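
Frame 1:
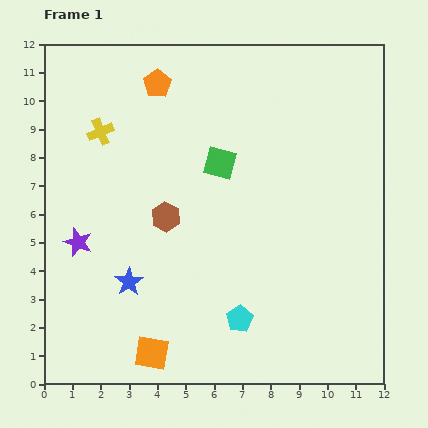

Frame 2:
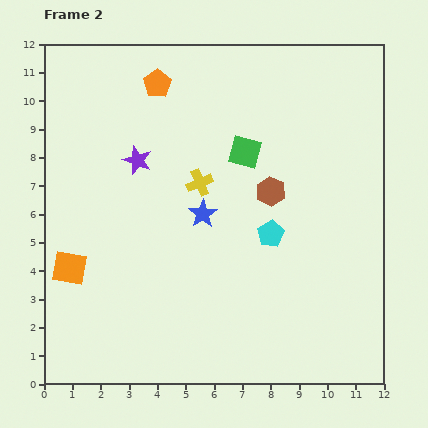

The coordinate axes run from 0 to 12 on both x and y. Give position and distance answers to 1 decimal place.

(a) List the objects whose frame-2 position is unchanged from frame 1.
the orange pentagon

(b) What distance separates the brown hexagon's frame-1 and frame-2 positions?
3.8

The brown hexagon moved from (4.3, 5.9) to (8.0, 6.8), a distance of √(3.7² + 0.9²) ≈ 3.8.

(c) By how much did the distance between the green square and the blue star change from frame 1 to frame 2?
-2.6

Distance in frame 1: 5.3. Distance in frame 2: 2.7.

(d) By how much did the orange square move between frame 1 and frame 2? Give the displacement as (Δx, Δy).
(-2.9, 3.0)

The orange square was at (3.8, 1.1) in frame 1 and (0.9, 4.1) in frame 2.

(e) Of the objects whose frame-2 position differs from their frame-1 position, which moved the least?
the green square

(moved 1.0)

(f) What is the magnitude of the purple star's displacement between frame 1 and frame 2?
3.6

The purple star moved from (1.2, 5.0) to (3.3, 7.9), a distance of √(2.1² + 2.9²) ≈ 3.6.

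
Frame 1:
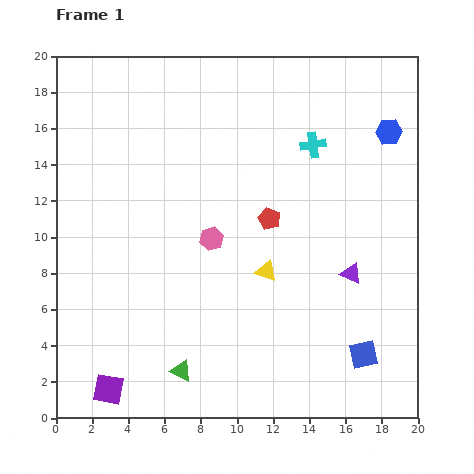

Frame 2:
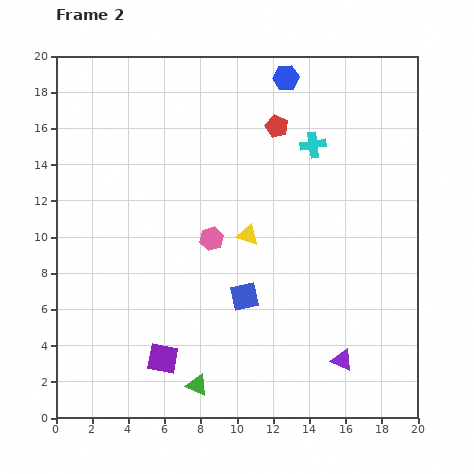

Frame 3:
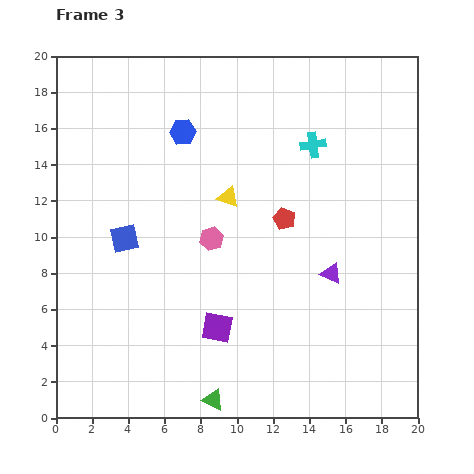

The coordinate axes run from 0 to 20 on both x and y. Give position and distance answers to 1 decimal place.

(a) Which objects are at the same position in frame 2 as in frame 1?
the pink hexagon, the cyan cross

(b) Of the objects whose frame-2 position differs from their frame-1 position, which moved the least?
the green triangle

(moved 1.2)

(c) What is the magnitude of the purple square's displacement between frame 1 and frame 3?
6.9

The purple square moved from (2.9, 1.6) to (8.9, 5.0), a distance of √(6.0² + 3.4²) ≈ 6.9.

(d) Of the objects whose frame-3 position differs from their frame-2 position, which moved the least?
the green triangle

(moved 1.2)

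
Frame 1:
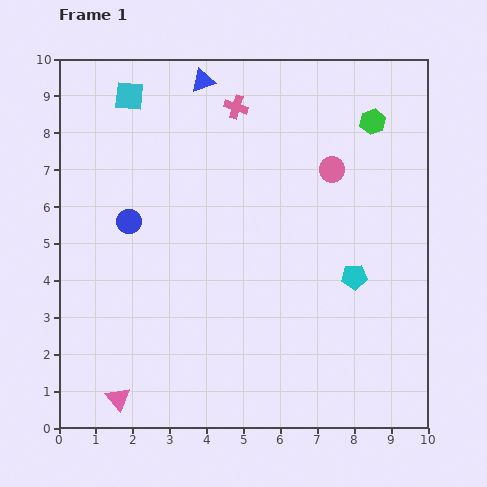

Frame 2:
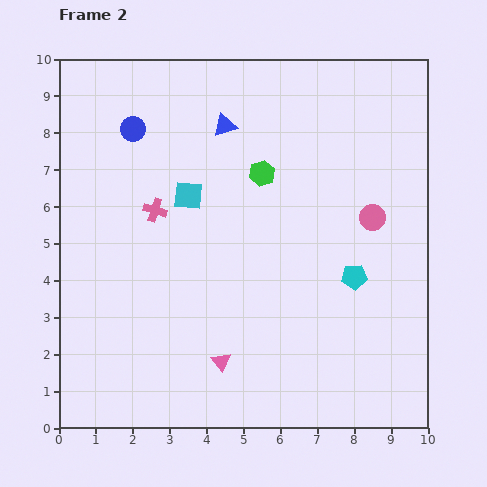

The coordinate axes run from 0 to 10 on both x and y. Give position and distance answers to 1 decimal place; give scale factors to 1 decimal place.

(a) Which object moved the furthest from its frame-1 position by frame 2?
the pink cross

(moved 3.6; next 3.3)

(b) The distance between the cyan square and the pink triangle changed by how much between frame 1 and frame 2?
-3.6

Distance in frame 1: 8.2. Distance in frame 2: 4.6.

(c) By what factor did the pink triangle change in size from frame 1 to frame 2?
0.8×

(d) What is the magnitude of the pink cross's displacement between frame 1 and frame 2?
3.6

The pink cross moved from (4.8, 8.7) to (2.6, 5.9), a distance of √(2.2² + 2.8²) ≈ 3.6.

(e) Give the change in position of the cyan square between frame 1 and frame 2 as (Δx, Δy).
(1.6, -2.7)

The cyan square was at (1.9, 9.0) in frame 1 and (3.5, 6.3) in frame 2.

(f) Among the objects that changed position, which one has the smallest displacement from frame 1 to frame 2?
the blue triangle

(moved 1.3)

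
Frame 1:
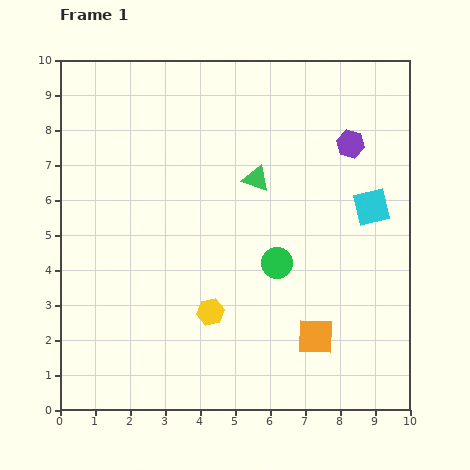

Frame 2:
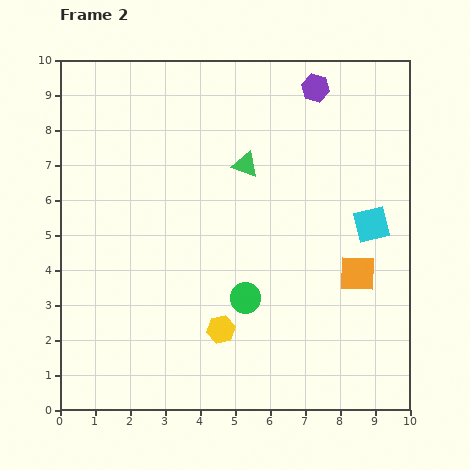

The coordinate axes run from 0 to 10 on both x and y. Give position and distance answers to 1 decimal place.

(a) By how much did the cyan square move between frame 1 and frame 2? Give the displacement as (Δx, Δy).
(0.0, -0.5)

The cyan square was at (8.9, 5.8) in frame 1 and (8.9, 5.3) in frame 2.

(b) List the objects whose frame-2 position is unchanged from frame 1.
none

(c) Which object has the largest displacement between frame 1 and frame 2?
the orange square

(moved 2.2; next 1.9)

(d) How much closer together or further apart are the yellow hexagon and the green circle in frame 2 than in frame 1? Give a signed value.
-1.3

Distance in frame 1: 2.4. Distance in frame 2: 1.1.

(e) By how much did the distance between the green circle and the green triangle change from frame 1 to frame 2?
+1.3

Distance in frame 1: 2.5. Distance in frame 2: 3.8.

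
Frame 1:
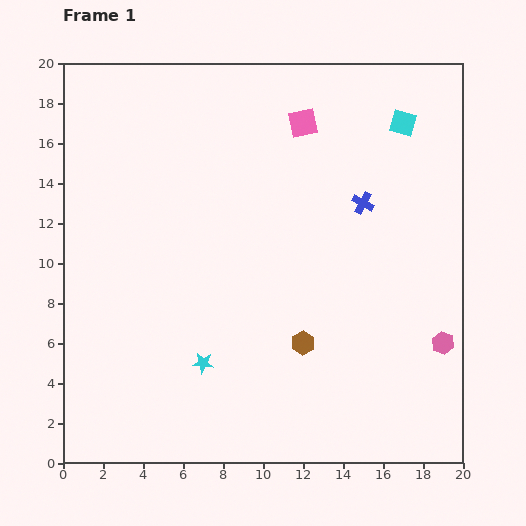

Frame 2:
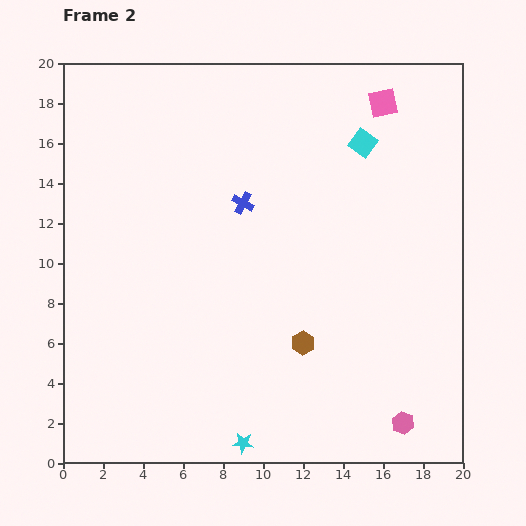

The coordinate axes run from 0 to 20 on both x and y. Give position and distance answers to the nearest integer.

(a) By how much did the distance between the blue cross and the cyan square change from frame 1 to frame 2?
+3

Distance in frame 1: 4. Distance in frame 2: 7.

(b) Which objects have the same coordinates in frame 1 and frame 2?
the brown hexagon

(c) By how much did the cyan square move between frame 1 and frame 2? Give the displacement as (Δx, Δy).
(-2, -1)

The cyan square was at (17, 17) in frame 1 and (15, 16) in frame 2.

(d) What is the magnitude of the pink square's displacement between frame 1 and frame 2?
4

The pink square moved from (12, 17) to (16, 18), a distance of √(4² + 1²) ≈ 4.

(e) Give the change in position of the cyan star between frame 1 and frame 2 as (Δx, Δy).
(2, -4)

The cyan star was at (7, 5) in frame 1 and (9, 1) in frame 2.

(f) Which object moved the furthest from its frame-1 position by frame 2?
the blue cross

(moved 6; next 4)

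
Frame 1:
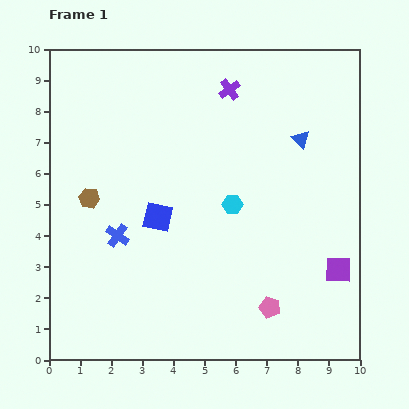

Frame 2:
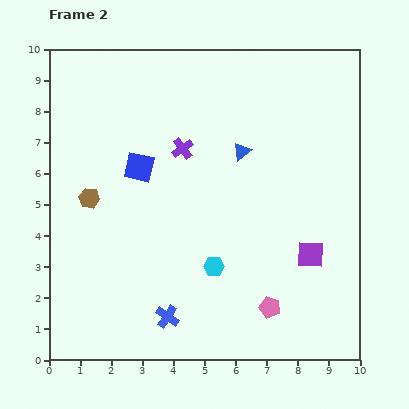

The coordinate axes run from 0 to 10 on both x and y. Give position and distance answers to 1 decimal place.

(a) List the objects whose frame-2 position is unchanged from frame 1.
the pink pentagon, the brown hexagon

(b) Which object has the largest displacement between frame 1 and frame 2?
the blue cross

(moved 3.1; next 2.4)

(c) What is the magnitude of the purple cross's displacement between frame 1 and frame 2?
2.4

The purple cross moved from (5.8, 8.7) to (4.3, 6.8), a distance of √(1.5² + 1.9²) ≈ 2.4.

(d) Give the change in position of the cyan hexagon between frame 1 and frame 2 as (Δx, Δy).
(-0.6, -2.0)

The cyan hexagon was at (5.9, 5.0) in frame 1 and (5.3, 3.0) in frame 2.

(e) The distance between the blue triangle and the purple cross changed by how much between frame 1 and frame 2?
-0.9

Distance in frame 1: 2.8. Distance in frame 2: 1.9.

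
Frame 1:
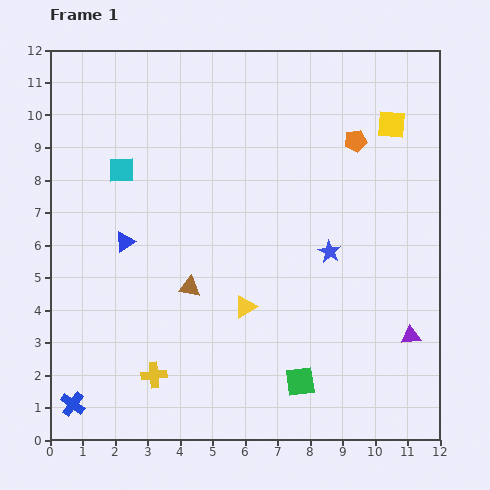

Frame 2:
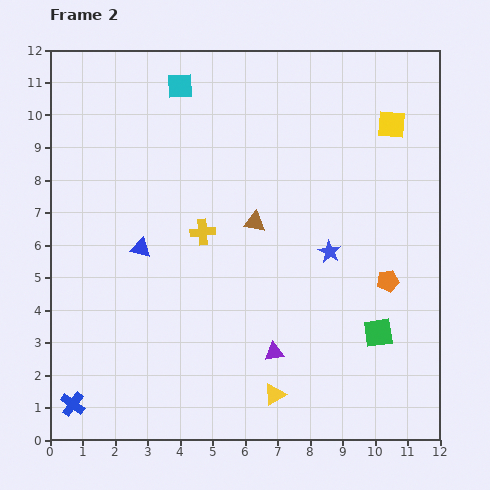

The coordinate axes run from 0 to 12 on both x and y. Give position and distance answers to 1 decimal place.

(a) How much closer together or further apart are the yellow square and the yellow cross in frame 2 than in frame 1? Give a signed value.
-3.9

Distance in frame 1: 10.6. Distance in frame 2: 6.7.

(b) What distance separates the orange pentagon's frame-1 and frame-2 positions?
4.4

The orange pentagon moved from (9.4, 9.2) to (10.4, 4.9), a distance of √(1.0² + 4.3²) ≈ 4.4.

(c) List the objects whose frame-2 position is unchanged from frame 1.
the blue star, the yellow square, the blue cross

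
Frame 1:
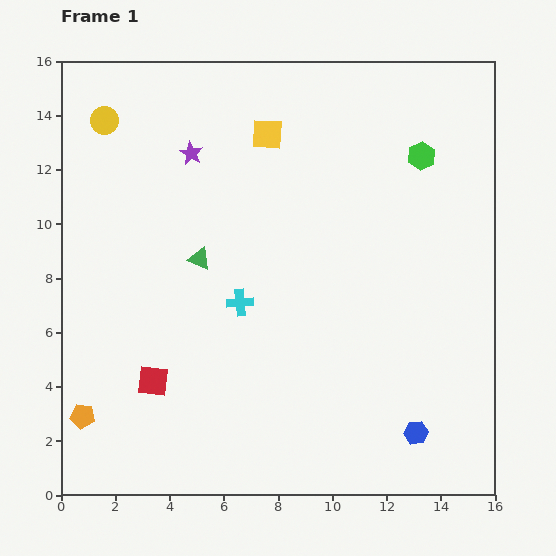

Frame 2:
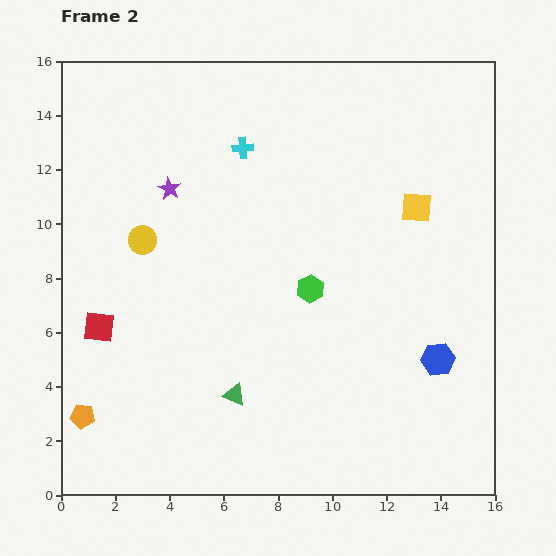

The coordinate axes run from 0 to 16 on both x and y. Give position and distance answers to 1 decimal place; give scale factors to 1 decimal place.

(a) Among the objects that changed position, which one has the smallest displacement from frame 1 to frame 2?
the purple star

(moved 1.5)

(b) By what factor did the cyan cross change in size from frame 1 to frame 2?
0.8×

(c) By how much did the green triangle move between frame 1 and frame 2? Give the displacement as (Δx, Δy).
(1.3, -5.0)

The green triangle was at (5.1, 8.7) in frame 1 and (6.4, 3.7) in frame 2.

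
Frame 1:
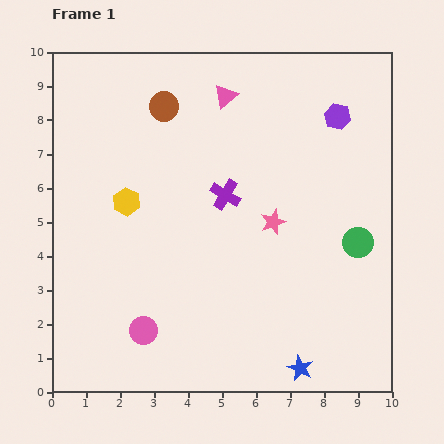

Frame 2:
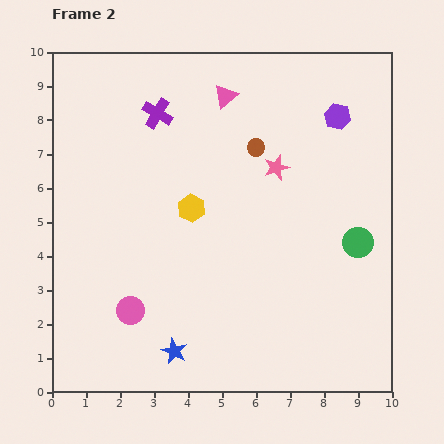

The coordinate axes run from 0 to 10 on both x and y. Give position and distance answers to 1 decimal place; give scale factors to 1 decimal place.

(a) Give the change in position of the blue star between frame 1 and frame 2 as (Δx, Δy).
(-3.7, 0.5)

The blue star was at (7.3, 0.7) in frame 1 and (3.6, 1.2) in frame 2.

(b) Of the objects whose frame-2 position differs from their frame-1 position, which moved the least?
the pink circle

(moved 0.7)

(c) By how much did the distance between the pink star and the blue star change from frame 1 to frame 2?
+1.8

Distance in frame 1: 4.4. Distance in frame 2: 6.2.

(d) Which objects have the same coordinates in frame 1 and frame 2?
the green circle, the purple hexagon, the pink triangle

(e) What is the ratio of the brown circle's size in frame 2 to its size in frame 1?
0.6×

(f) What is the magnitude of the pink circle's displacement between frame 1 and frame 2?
0.7

The pink circle moved from (2.7, 1.8) to (2.3, 2.4), a distance of √(0.4² + 0.6²) ≈ 0.7.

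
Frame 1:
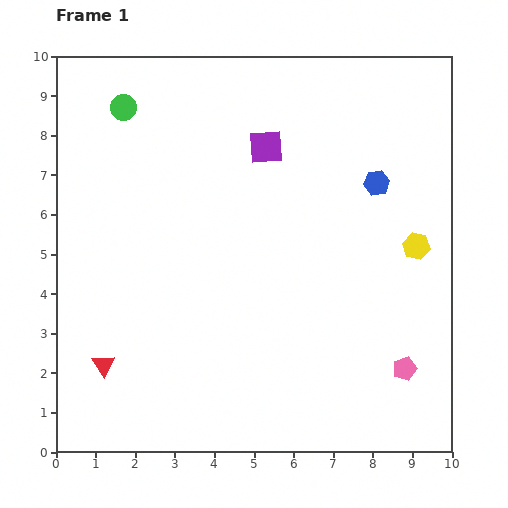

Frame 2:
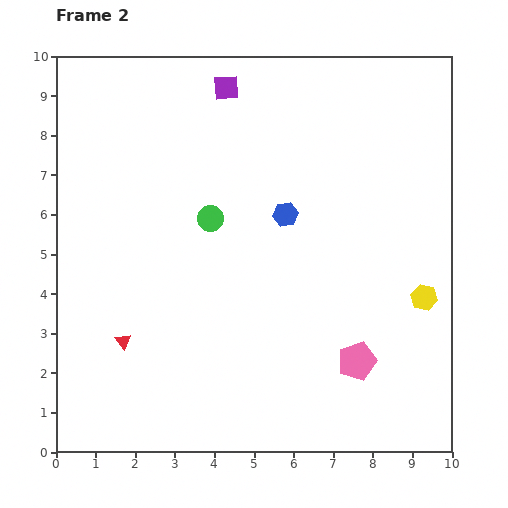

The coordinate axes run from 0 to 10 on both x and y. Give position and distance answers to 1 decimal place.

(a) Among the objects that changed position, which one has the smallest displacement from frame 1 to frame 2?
the red triangle

(moved 0.8)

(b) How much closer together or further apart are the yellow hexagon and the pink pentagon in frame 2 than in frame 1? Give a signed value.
-0.8

Distance in frame 1: 3.1. Distance in frame 2: 2.3.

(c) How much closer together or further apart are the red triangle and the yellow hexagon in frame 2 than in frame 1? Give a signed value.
-0.8

Distance in frame 1: 8.5. Distance in frame 2: 7.7.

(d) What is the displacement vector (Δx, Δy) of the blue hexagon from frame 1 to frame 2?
(-2.3, -0.8)

The blue hexagon was at (8.1, 6.8) in frame 1 and (5.8, 6.0) in frame 2.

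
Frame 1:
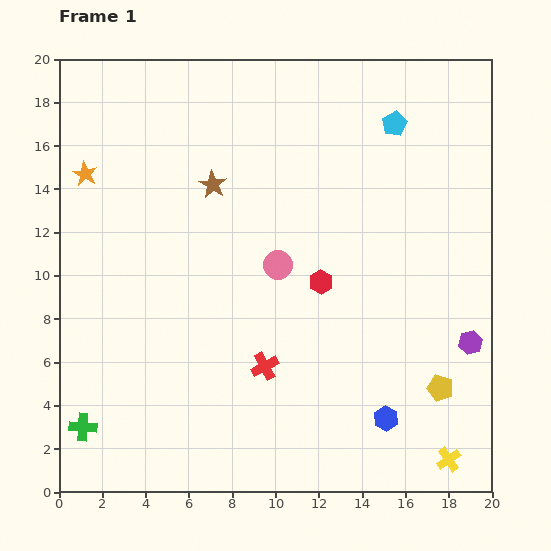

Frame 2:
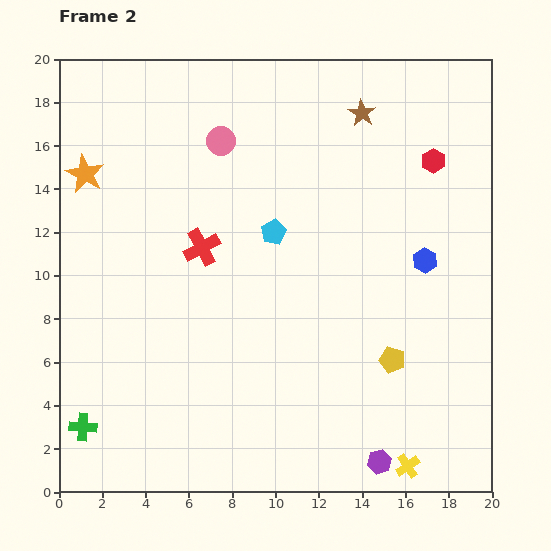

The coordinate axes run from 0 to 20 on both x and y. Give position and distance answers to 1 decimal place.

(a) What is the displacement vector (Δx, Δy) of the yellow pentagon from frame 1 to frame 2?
(-2.2, 1.3)

The yellow pentagon was at (17.6, 4.8) in frame 1 and (15.4, 6.1) in frame 2.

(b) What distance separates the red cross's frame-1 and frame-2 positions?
6.2

The red cross moved from (9.5, 5.8) to (6.6, 11.3), a distance of √(2.9² + 5.5²) ≈ 6.2.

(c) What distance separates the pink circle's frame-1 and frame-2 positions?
6.3

The pink circle moved from (10.1, 10.5) to (7.5, 16.2), a distance of √(2.6² + 5.7²) ≈ 6.3.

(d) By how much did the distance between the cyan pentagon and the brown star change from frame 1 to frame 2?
-2.0

Distance in frame 1: 8.9. Distance in frame 2: 6.9.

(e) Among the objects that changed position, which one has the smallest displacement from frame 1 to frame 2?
the yellow cross

(moved 1.9)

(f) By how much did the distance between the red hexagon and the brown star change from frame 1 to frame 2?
-2.7

Distance in frame 1: 6.7. Distance in frame 2: 4.0.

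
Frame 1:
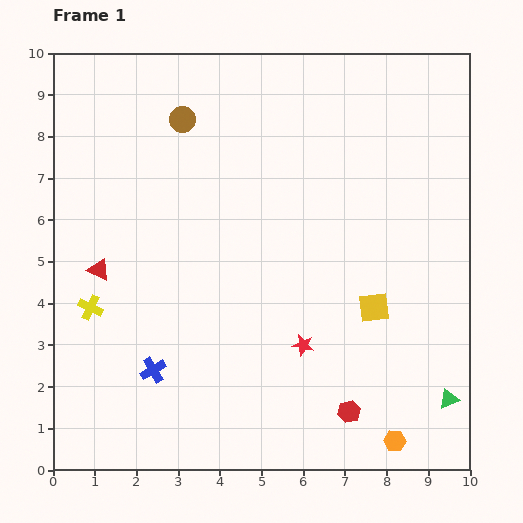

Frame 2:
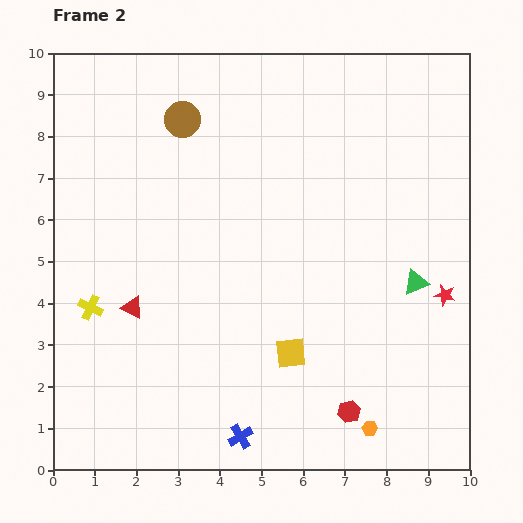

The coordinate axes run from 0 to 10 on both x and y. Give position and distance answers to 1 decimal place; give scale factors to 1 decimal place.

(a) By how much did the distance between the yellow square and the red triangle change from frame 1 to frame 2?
-2.7

Distance in frame 1: 6.7. Distance in frame 2: 4.0.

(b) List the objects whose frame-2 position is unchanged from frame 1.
the yellow cross, the red hexagon, the brown circle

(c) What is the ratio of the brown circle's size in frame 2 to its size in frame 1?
1.4×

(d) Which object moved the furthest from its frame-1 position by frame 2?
the red star

(moved 3.6; next 2.9)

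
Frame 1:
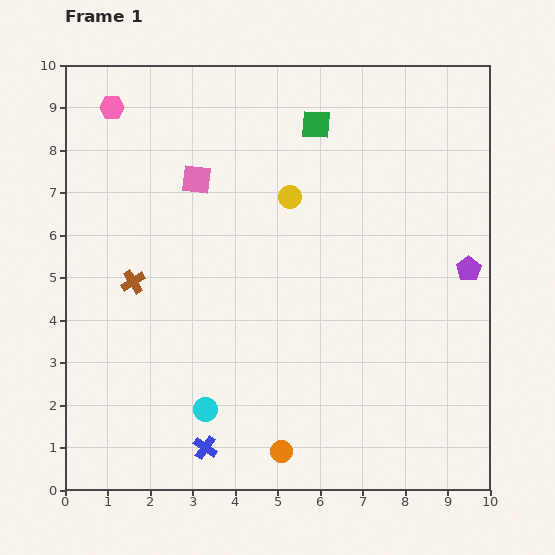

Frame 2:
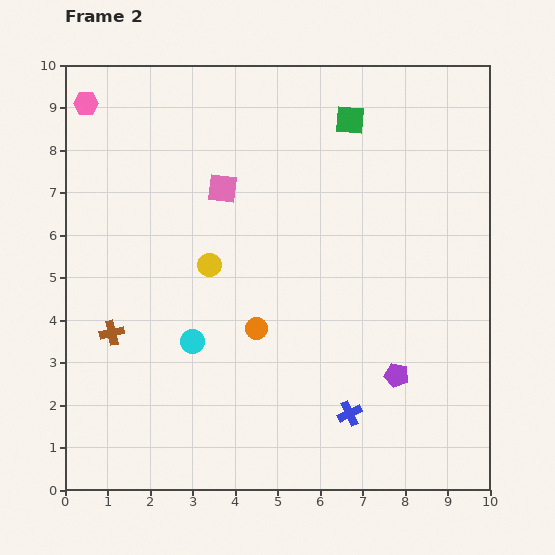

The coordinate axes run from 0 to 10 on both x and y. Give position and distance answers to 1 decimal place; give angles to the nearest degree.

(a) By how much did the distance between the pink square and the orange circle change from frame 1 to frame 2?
-3.3

Distance in frame 1: 6.7. Distance in frame 2: 3.4.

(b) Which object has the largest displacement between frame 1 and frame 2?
the blue cross

(moved 3.5; next 3.0)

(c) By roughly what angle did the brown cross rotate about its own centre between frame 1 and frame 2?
20° clockwise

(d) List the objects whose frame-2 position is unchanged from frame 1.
none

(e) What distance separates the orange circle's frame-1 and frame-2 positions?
3.0

The orange circle moved from (5.1, 0.9) to (4.5, 3.8), a distance of √(0.6² + 2.9²) ≈ 3.0.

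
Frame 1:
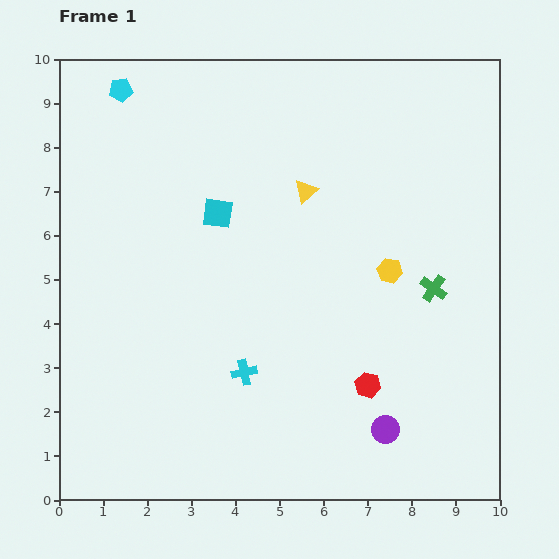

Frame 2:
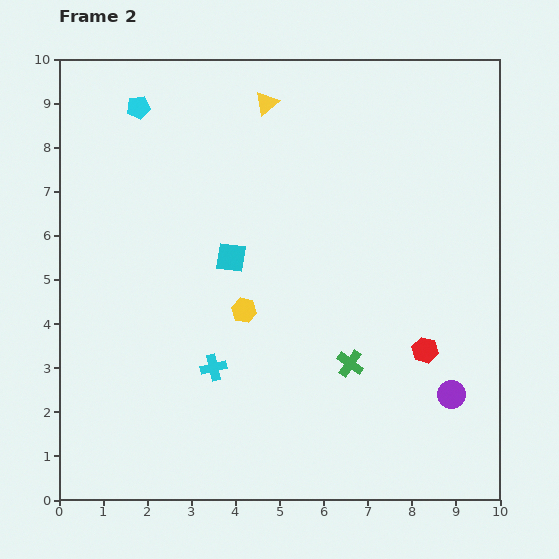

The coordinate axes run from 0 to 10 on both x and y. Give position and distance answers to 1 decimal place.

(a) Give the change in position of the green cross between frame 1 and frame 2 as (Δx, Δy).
(-1.9, -1.7)

The green cross was at (8.5, 4.8) in frame 1 and (6.6, 3.1) in frame 2.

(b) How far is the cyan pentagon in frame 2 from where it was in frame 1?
0.6

The cyan pentagon moved from (1.4, 9.3) to (1.8, 8.9), a distance of √(0.4² + 0.4²) ≈ 0.6.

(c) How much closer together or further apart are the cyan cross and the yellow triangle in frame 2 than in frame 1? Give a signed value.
+1.8

Distance in frame 1: 4.3. Distance in frame 2: 6.1.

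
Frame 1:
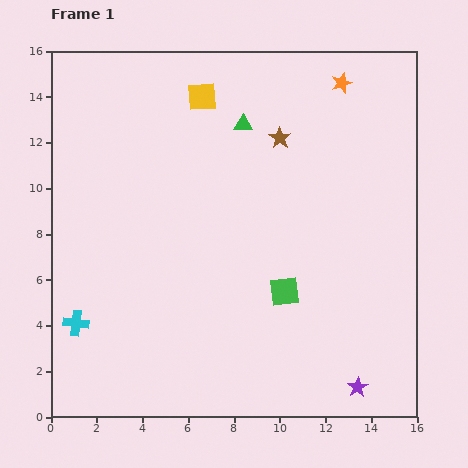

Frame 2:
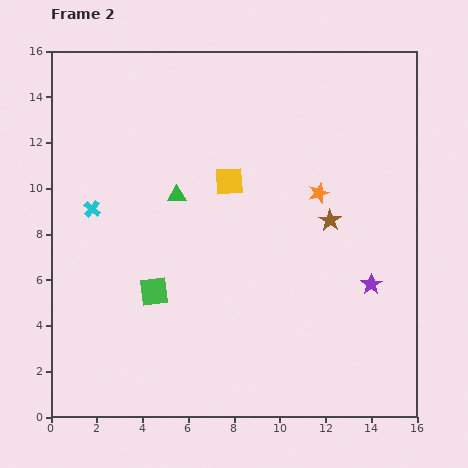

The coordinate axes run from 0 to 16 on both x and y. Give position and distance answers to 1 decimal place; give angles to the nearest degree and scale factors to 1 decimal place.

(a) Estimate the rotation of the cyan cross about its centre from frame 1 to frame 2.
33° clockwise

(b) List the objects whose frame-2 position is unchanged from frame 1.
none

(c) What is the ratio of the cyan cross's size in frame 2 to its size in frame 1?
0.7×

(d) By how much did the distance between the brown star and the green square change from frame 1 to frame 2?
+1.6

Distance in frame 1: 6.7. Distance in frame 2: 8.3.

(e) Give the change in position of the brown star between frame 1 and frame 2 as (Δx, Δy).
(2.2, -3.6)

The brown star was at (10.0, 12.2) in frame 1 and (12.2, 8.6) in frame 2.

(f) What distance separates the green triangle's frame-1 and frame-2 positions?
4.2

The green triangle moved from (8.4, 12.8) to (5.5, 9.7), a distance of √(2.9² + 3.1²) ≈ 4.2.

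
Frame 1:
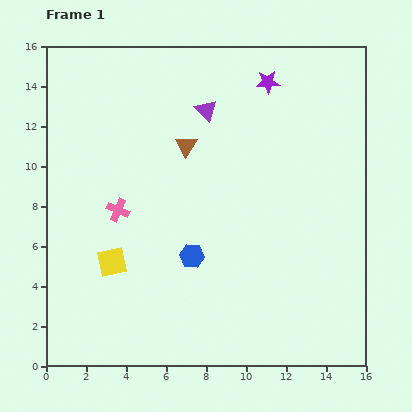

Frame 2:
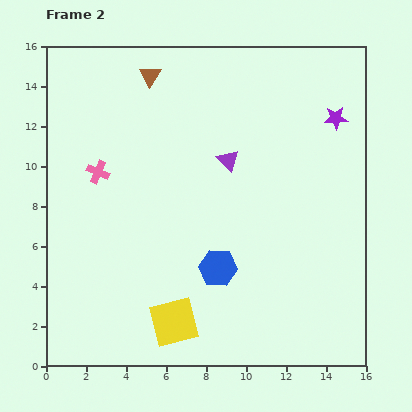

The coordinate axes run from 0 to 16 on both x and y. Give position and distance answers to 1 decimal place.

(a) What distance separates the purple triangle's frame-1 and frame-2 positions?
2.7

The purple triangle moved from (8.0, 12.8) to (9.1, 10.3), a distance of √(1.1² + 2.5²) ≈ 2.7.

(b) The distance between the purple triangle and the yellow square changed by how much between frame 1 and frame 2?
-0.4

Distance in frame 1: 8.9. Distance in frame 2: 8.5.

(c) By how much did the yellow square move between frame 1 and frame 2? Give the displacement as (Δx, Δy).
(3.1, -3.0)

The yellow square was at (3.3, 5.2) in frame 1 and (6.4, 2.2) in frame 2.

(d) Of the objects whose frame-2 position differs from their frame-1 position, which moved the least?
the blue hexagon

(moved 1.4)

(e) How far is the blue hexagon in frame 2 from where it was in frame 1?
1.4

The blue hexagon moved from (7.3, 5.5) to (8.6, 4.9), a distance of √(1.3² + 0.6²) ≈ 1.4.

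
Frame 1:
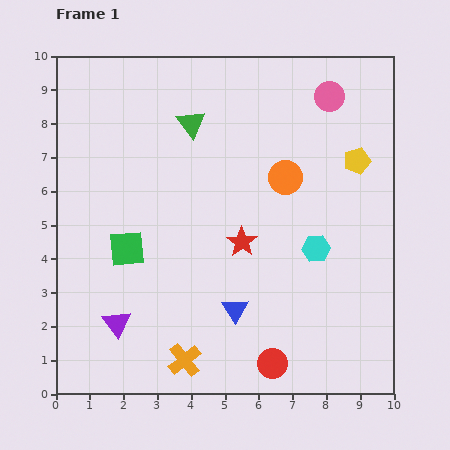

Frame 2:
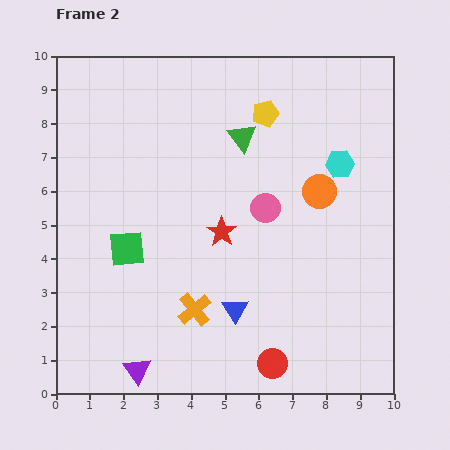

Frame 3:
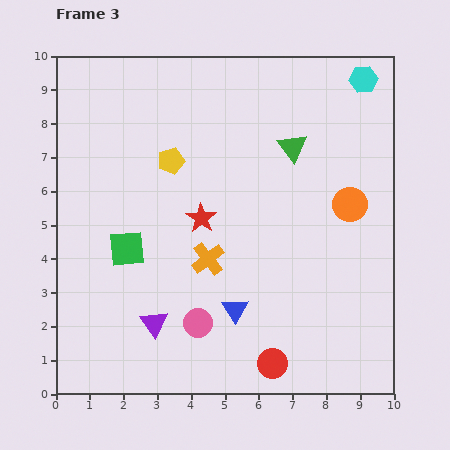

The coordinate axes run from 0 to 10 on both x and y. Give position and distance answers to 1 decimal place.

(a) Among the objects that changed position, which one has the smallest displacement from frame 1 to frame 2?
the red star

(moved 0.7)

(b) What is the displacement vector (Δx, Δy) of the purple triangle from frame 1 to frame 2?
(0.6, -1.4)

The purple triangle was at (1.8, 2.1) in frame 1 and (2.4, 0.7) in frame 2.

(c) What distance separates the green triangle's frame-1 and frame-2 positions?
1.6

The green triangle moved from (4.0, 8.0) to (5.5, 7.6), a distance of √(1.5² + 0.4²) ≈ 1.6.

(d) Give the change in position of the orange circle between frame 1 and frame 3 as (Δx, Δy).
(1.9, -0.8)

The orange circle was at (6.8, 6.4) in frame 1 and (8.7, 5.6) in frame 3.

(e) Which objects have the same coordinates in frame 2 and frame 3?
the red circle, the green square, the blue triangle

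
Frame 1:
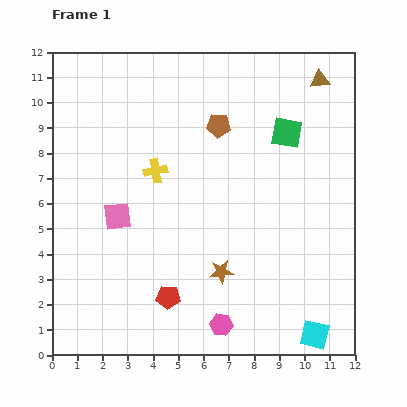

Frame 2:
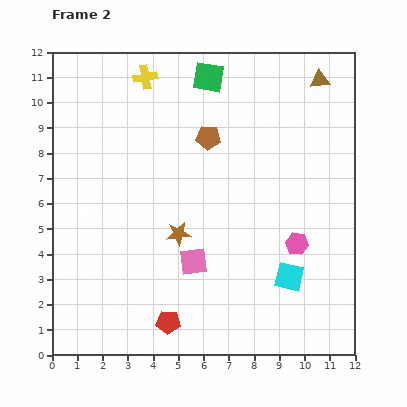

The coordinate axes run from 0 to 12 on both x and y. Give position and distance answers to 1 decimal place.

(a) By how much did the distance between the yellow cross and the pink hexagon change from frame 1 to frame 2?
+2.3

Distance in frame 1: 6.6. Distance in frame 2: 8.9.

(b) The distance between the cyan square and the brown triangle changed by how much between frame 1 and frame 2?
-2.2

Distance in frame 1: 10.1. Distance in frame 2: 7.9.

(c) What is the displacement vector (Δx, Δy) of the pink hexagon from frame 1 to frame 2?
(3.0, 3.2)

The pink hexagon was at (6.7, 1.2) in frame 1 and (9.7, 4.4) in frame 2.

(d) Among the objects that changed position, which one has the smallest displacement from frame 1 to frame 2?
the brown pentagon

(moved 0.6)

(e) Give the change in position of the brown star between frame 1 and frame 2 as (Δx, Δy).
(-1.7, 1.5)

The brown star was at (6.7, 3.3) in frame 1 and (5.0, 4.8) in frame 2.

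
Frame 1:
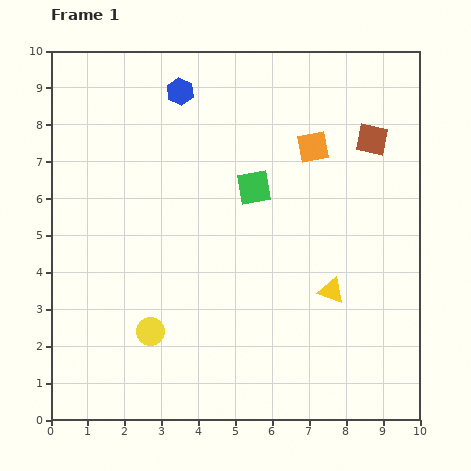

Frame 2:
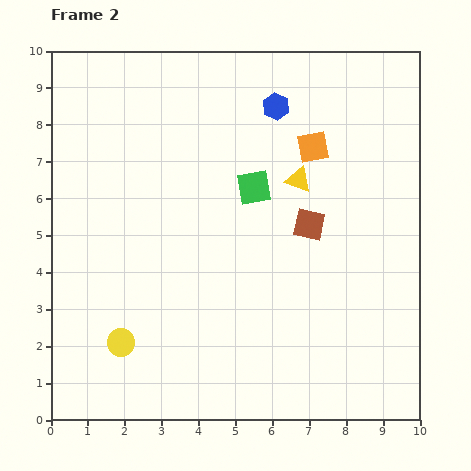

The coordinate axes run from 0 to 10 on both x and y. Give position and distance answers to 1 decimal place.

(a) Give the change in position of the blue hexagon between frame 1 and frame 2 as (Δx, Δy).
(2.6, -0.4)

The blue hexagon was at (3.5, 8.9) in frame 1 and (6.1, 8.5) in frame 2.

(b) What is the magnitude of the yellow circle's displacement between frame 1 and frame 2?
0.9

The yellow circle moved from (2.7, 2.4) to (1.9, 2.1), a distance of √(0.8² + 0.3²) ≈ 0.9.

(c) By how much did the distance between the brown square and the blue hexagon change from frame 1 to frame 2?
-2.1

Distance in frame 1: 5.4. Distance in frame 2: 3.3.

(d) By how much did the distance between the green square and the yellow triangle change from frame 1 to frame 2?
-2.3

Distance in frame 1: 3.5. Distance in frame 2: 1.2.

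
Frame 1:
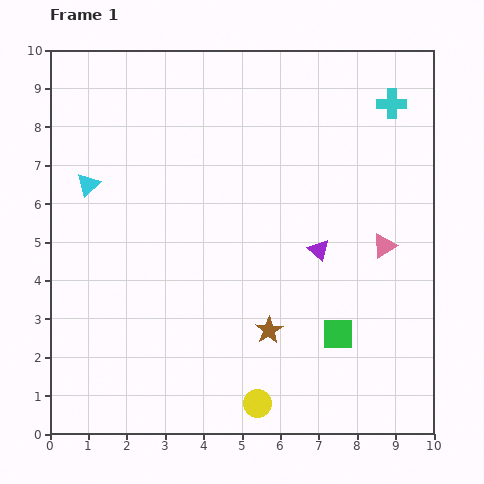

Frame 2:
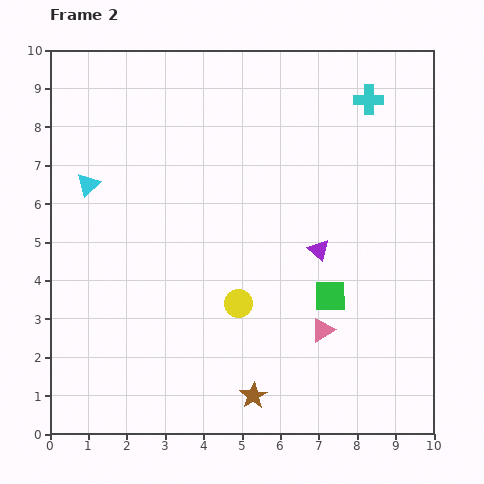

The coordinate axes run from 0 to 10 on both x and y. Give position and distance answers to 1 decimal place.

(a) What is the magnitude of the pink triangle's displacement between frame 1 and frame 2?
2.7

The pink triangle moved from (8.7, 4.9) to (7.1, 2.7), a distance of √(1.6² + 2.2²) ≈ 2.7.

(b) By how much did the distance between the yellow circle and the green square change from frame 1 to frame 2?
-0.4

Distance in frame 1: 2.8. Distance in frame 2: 2.4.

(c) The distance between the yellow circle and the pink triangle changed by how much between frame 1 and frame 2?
-3.0

Distance in frame 1: 5.3. Distance in frame 2: 2.3.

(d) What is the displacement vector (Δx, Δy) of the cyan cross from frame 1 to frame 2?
(-0.6, 0.1)

The cyan cross was at (8.9, 8.6) in frame 1 and (8.3, 8.7) in frame 2.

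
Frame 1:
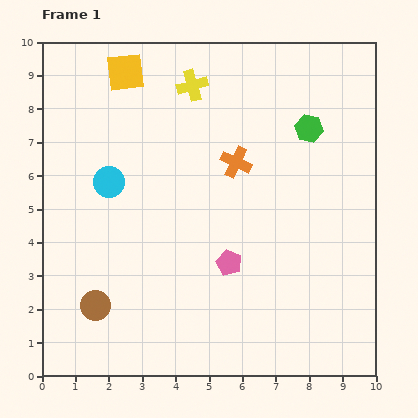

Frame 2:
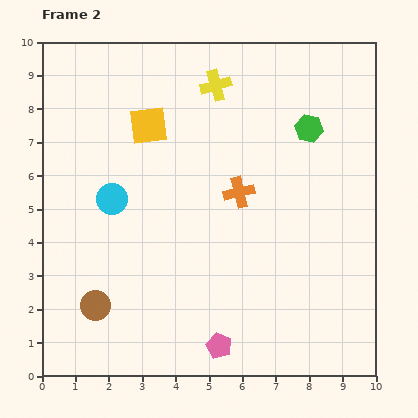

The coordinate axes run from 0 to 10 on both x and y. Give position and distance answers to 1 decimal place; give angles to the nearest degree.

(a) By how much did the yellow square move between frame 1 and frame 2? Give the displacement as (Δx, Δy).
(0.7, -1.6)

The yellow square was at (2.5, 9.1) in frame 1 and (3.2, 7.5) in frame 2.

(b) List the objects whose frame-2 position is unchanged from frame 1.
the brown circle, the green hexagon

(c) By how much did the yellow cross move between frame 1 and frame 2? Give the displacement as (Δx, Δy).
(0.7, 0.0)

The yellow cross was at (4.5, 8.7) in frame 1 and (5.2, 8.7) in frame 2.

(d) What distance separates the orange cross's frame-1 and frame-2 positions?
0.9

The orange cross moved from (5.8, 6.4) to (5.9, 5.5), a distance of √(0.1² + 0.9²) ≈ 0.9.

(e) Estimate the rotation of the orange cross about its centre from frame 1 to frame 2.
38° counter-clockwise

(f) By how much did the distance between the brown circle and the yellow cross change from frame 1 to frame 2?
+0.3

Distance in frame 1: 7.2. Distance in frame 2: 7.5.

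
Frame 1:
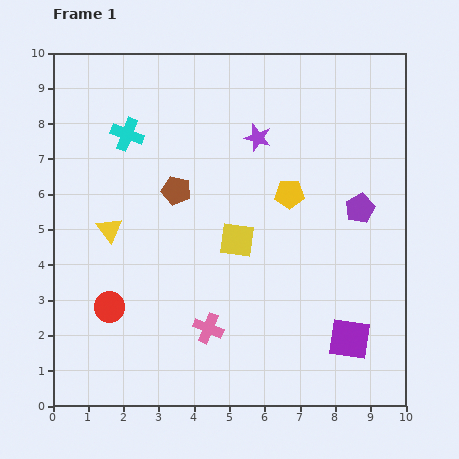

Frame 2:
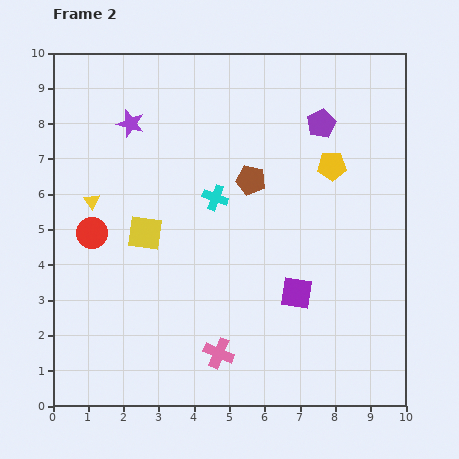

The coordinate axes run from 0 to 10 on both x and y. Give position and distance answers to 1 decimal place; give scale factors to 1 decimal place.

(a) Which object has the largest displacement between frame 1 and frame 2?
the purple star

(moved 3.6; next 3.1)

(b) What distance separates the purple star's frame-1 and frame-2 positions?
3.6

The purple star moved from (5.8, 7.6) to (2.2, 8.0), a distance of √(3.6² + 0.4²) ≈ 3.6.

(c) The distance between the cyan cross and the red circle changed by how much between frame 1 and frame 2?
-1.3

Distance in frame 1: 4.9. Distance in frame 2: 3.6.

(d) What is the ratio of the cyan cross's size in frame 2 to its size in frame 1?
0.8×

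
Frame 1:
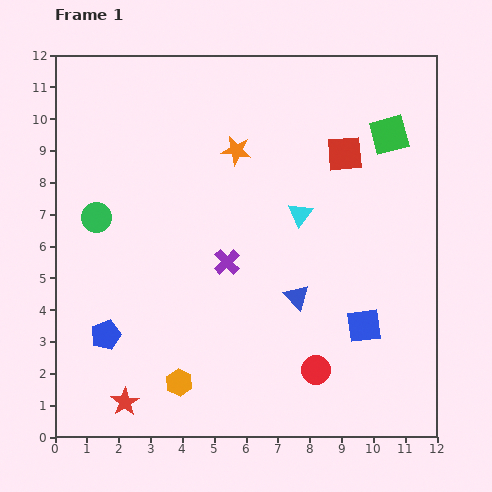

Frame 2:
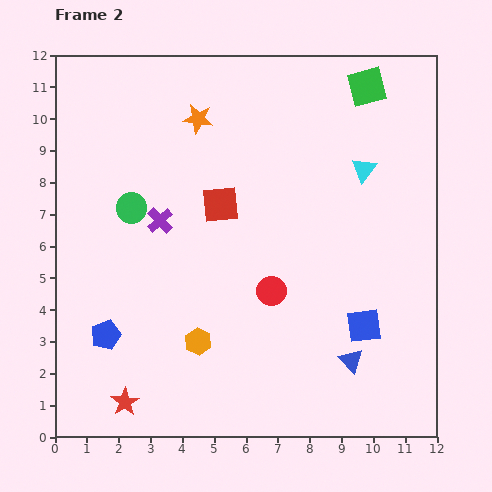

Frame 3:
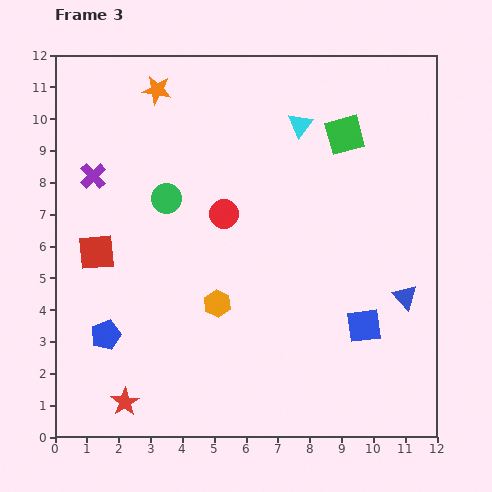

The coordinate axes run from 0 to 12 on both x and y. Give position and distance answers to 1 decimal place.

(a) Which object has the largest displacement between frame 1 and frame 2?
the red square

(moved 4.2; next 2.9)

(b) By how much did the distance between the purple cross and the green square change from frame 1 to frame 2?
+1.2

Distance in frame 1: 6.5. Distance in frame 2: 7.7.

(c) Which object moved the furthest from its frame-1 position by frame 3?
the red square

(moved 8.4; next 5.7)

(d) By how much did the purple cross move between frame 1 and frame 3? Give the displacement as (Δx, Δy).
(-4.2, 2.7)

The purple cross was at (5.4, 5.5) in frame 1 and (1.2, 8.2) in frame 3.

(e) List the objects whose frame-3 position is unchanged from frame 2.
the red star, the blue pentagon, the blue square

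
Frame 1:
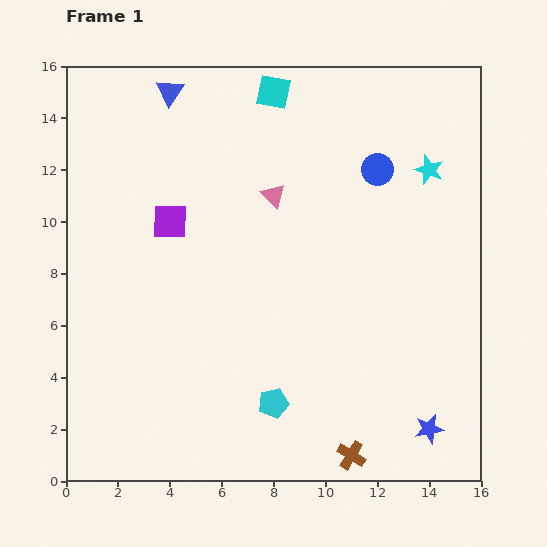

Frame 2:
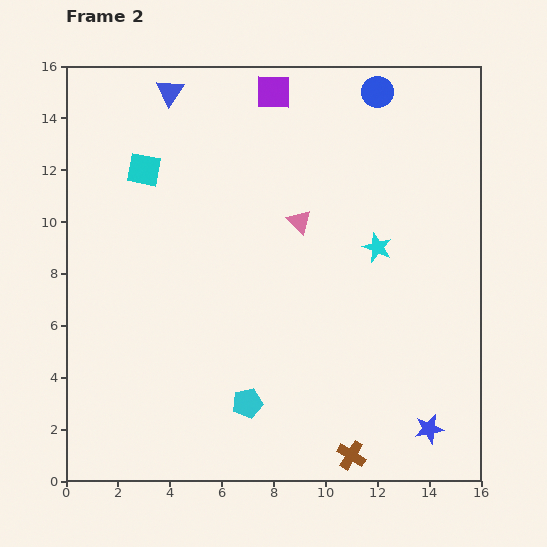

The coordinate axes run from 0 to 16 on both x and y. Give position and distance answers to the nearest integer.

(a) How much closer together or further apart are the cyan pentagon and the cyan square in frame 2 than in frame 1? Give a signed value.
-2

Distance in frame 1: 12. Distance in frame 2: 10.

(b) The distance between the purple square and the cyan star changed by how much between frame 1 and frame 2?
-3

Distance in frame 1: 10. Distance in frame 2: 7.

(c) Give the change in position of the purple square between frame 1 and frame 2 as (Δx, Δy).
(4, 5)

The purple square was at (4, 10) in frame 1 and (8, 15) in frame 2.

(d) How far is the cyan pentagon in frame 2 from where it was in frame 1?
1

The cyan pentagon moved from (8, 3) to (7, 3), a distance of √(1² + 0²) ≈ 1.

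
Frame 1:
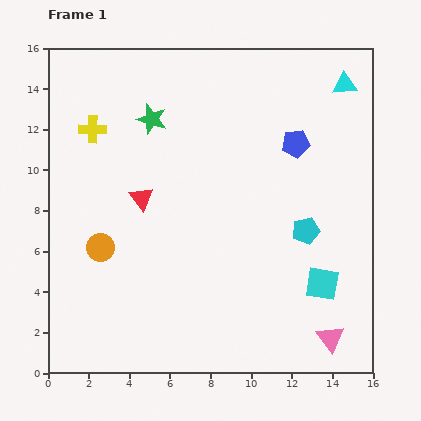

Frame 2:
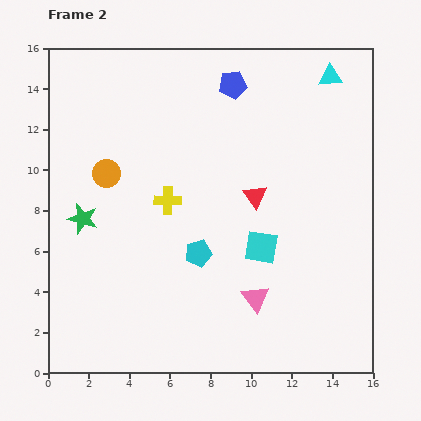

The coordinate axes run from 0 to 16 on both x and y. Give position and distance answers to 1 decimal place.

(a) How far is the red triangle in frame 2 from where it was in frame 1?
5.6

The red triangle moved from (4.6, 8.6) to (10.2, 8.7), a distance of √(5.6² + 0.1²) ≈ 5.6.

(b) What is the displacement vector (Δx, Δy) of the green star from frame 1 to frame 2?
(-3.4, -4.9)

The green star was at (5.1, 12.5) in frame 1 and (1.7, 7.6) in frame 2.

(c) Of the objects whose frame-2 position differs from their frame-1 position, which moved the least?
the cyan triangle

(moved 0.8)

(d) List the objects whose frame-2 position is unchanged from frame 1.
none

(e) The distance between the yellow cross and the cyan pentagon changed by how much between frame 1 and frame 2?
-8.6

Distance in frame 1: 11.6. Distance in frame 2: 3.0.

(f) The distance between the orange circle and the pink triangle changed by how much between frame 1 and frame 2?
-2.7

Distance in frame 1: 12.2. Distance in frame 2: 9.5.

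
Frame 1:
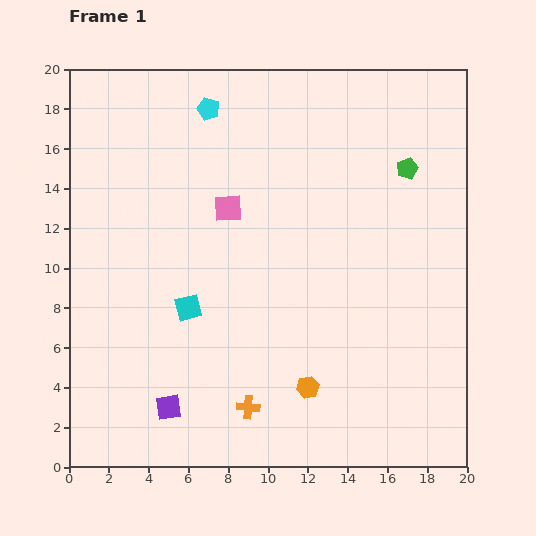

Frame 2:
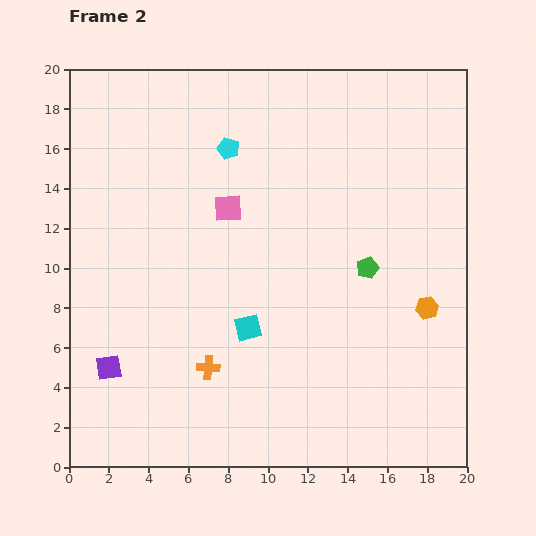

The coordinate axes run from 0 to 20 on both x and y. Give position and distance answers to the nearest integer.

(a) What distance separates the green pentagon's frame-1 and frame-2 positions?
5

The green pentagon moved from (17, 15) to (15, 10), a distance of √(2² + 5²) ≈ 5.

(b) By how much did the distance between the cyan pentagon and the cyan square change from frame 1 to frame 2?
-1

Distance in frame 1: 10. Distance in frame 2: 9.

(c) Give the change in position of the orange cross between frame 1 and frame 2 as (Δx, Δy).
(-2, 2)

The orange cross was at (9, 3) in frame 1 and (7, 5) in frame 2.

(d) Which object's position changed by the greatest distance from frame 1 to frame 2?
the orange hexagon

(moved 7; next 5)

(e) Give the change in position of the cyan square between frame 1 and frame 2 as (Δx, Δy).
(3, -1)

The cyan square was at (6, 8) in frame 1 and (9, 7) in frame 2.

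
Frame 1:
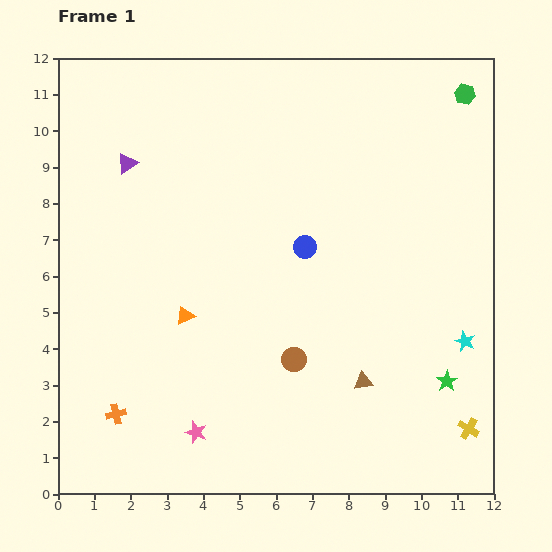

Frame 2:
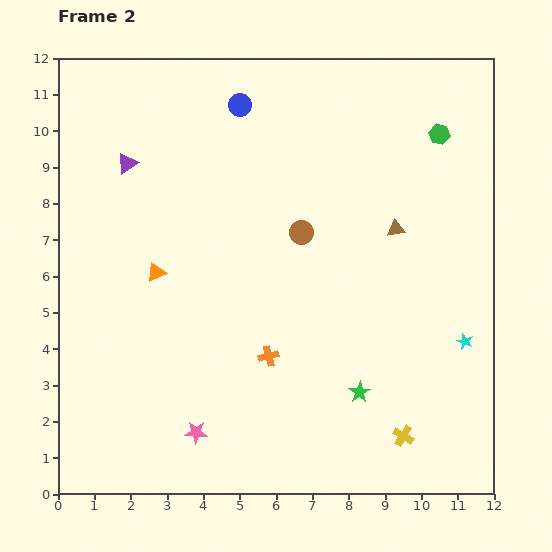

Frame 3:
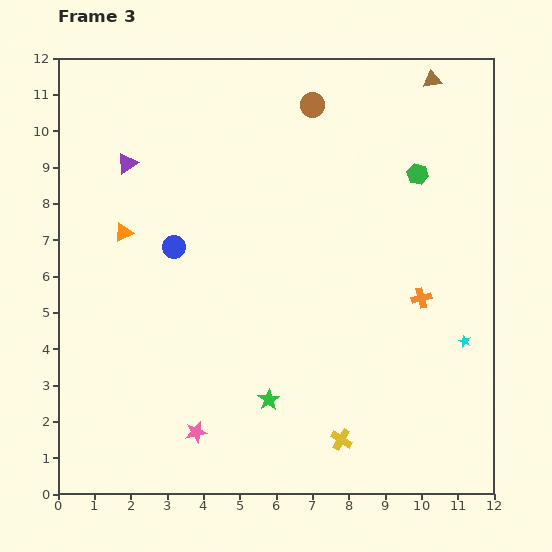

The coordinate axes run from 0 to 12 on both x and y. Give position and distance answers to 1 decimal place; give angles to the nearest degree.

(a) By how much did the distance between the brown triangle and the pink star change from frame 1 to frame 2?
+3.0

Distance in frame 1: 4.8. Distance in frame 2: 7.8.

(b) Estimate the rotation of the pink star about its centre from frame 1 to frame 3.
31° counter-clockwise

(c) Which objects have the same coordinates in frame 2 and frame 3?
the purple triangle, the cyan star, the pink star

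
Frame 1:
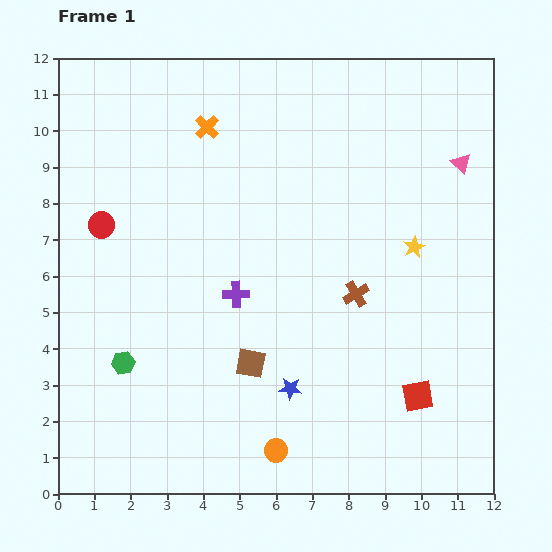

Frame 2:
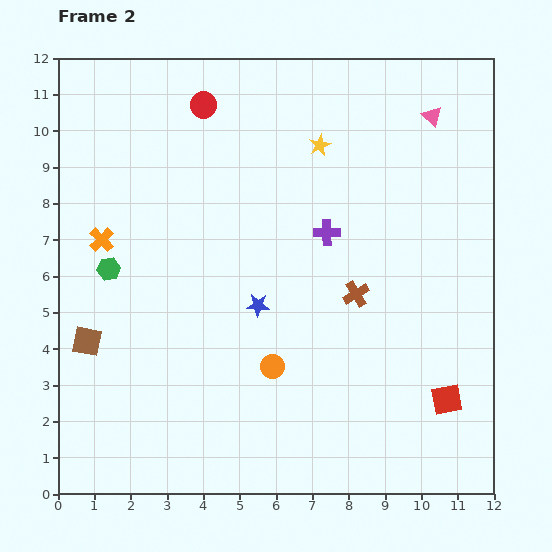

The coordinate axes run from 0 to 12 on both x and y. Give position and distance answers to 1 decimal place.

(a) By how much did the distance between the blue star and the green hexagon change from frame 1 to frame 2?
-0.5

Distance in frame 1: 4.7. Distance in frame 2: 4.2.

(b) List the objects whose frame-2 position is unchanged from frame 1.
the brown cross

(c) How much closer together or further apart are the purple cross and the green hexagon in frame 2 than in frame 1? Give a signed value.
+2.5

Distance in frame 1: 3.6. Distance in frame 2: 6.1.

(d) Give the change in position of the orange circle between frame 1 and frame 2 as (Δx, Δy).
(-0.1, 2.3)

The orange circle was at (6.0, 1.2) in frame 1 and (5.9, 3.5) in frame 2.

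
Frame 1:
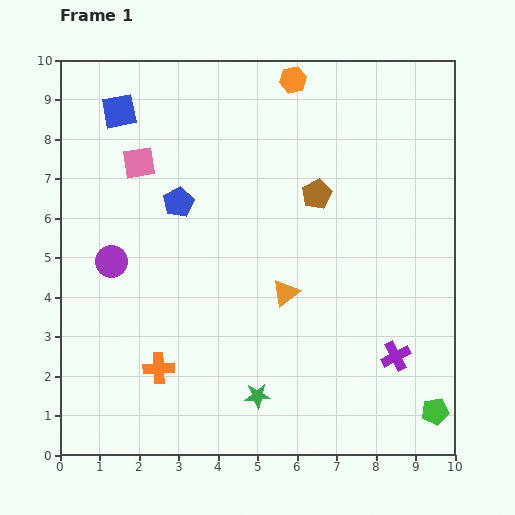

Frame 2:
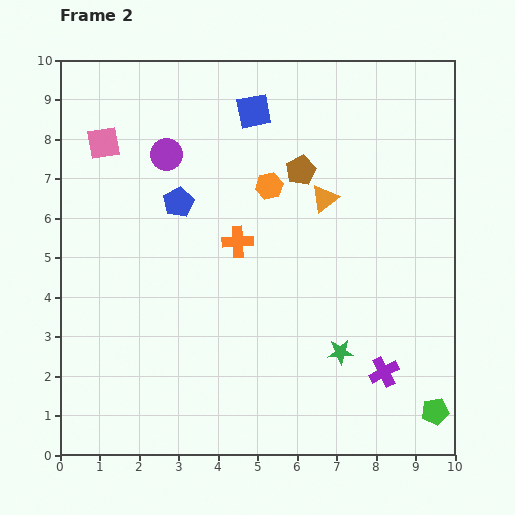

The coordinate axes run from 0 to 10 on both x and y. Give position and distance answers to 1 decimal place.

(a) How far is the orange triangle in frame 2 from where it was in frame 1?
2.6

The orange triangle moved from (5.7, 4.1) to (6.7, 6.5), a distance of √(1.0² + 2.4²) ≈ 2.6.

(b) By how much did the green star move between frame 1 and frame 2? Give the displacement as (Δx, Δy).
(2.1, 1.1)

The green star was at (5.0, 1.5) in frame 1 and (7.1, 2.6) in frame 2.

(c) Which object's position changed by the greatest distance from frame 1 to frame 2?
the orange cross

(moved 3.8; next 3.4)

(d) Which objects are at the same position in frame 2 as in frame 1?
the blue pentagon, the green pentagon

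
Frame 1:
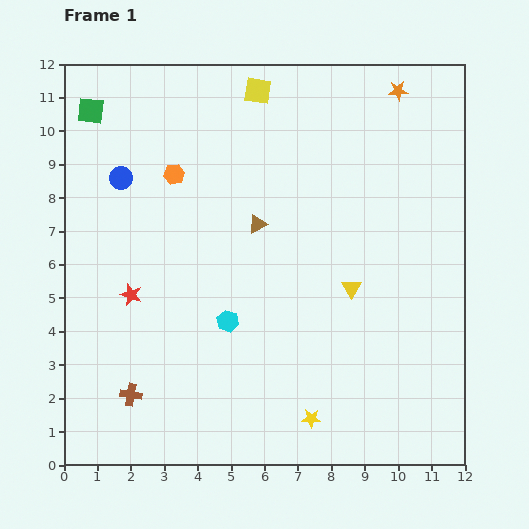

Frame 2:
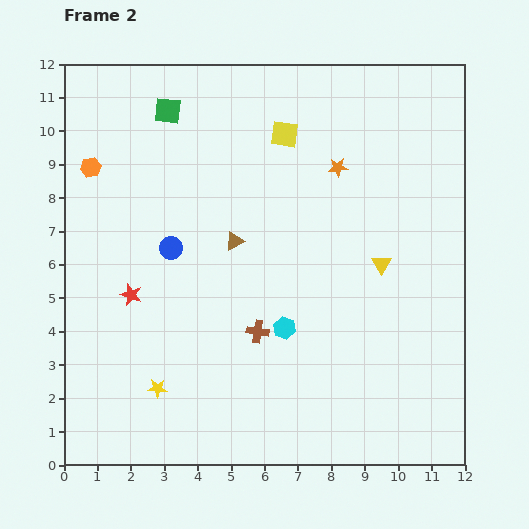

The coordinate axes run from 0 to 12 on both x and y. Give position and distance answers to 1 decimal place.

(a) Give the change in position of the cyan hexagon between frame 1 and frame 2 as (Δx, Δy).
(1.7, -0.2)

The cyan hexagon was at (4.9, 4.3) in frame 1 and (6.6, 4.1) in frame 2.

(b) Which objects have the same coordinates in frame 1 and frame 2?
the red star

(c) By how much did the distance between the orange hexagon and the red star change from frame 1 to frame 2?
+0.2

Distance in frame 1: 3.8. Distance in frame 2: 4.0.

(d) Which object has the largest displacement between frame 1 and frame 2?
the yellow star

(moved 4.7; next 4.2)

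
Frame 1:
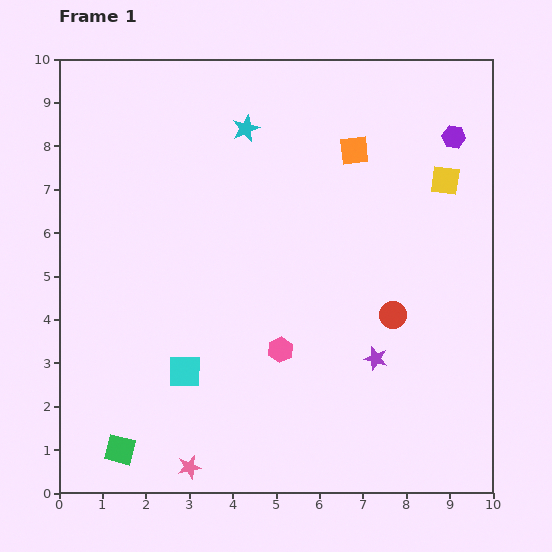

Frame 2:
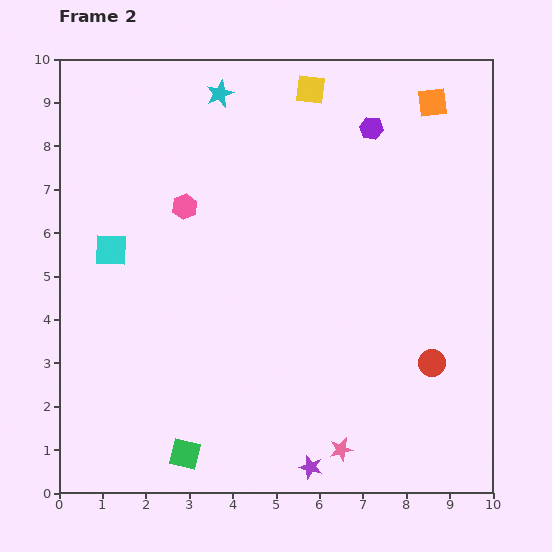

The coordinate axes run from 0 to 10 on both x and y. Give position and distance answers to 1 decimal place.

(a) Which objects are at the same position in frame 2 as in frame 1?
none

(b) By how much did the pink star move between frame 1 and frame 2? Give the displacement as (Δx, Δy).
(3.5, 0.4)

The pink star was at (3.0, 0.6) in frame 1 and (6.5, 1.0) in frame 2.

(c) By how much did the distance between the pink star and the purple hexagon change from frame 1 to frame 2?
-2.3

Distance in frame 1: 9.7. Distance in frame 2: 7.4.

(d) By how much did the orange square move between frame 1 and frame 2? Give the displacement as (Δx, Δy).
(1.8, 1.1)

The orange square was at (6.8, 7.9) in frame 1 and (8.6, 9.0) in frame 2.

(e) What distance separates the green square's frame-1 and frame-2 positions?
1.5

The green square moved from (1.4, 1.0) to (2.9, 0.9), a distance of √(1.5² + 0.1²) ≈ 1.5.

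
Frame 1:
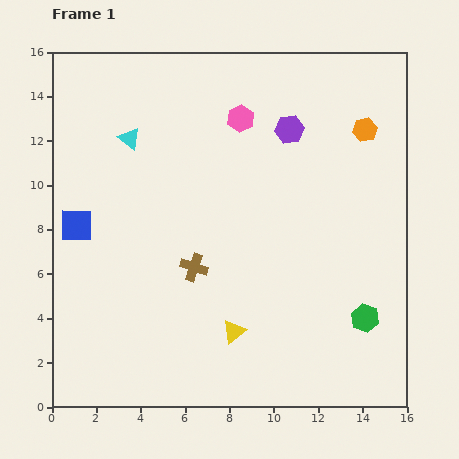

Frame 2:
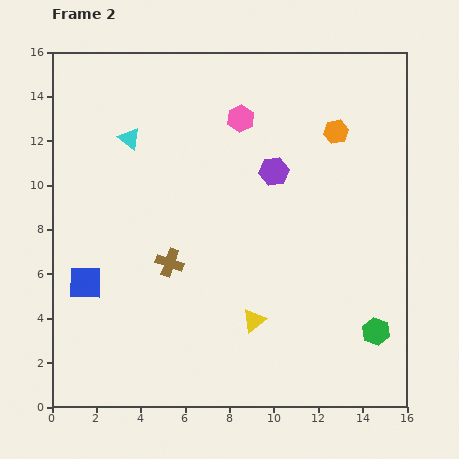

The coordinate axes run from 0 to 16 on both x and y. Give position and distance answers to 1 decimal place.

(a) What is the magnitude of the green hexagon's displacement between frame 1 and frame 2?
0.8

The green hexagon moved from (14.1, 4.0) to (14.6, 3.4), a distance of √(0.5² + 0.6²) ≈ 0.8.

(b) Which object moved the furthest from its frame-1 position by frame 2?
the blue square

(moved 2.6; next 2.0)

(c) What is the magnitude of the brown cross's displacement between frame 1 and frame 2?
1.1

The brown cross moved from (6.4, 6.3) to (5.3, 6.5), a distance of √(1.1² + 0.2²) ≈ 1.1.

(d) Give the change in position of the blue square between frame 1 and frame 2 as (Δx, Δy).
(0.4, -2.6)

The blue square was at (1.1, 8.2) in frame 1 and (1.5, 5.6) in frame 2.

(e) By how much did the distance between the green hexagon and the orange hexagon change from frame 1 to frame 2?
+0.7

Distance in frame 1: 8.5. Distance in frame 2: 9.2.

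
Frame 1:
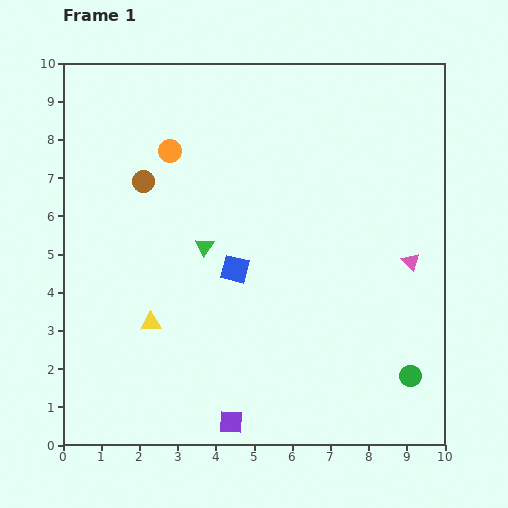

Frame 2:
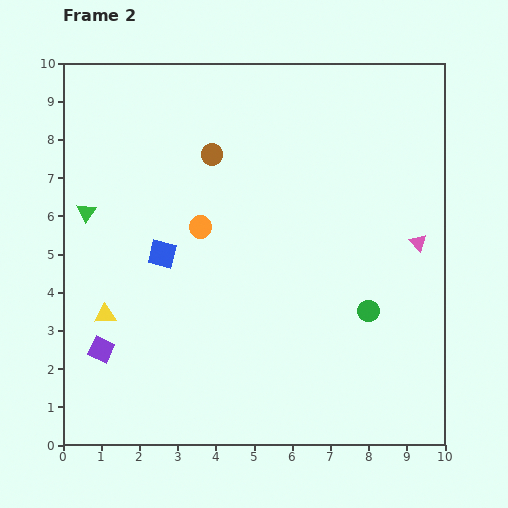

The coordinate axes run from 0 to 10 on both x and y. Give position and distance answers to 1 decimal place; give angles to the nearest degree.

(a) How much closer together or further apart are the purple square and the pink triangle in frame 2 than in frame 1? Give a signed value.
+2.5

Distance in frame 1: 6.3. Distance in frame 2: 8.8.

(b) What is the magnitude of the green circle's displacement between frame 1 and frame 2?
2.0

The green circle moved from (9.1, 1.8) to (8.0, 3.5), a distance of √(1.1² + 1.7²) ≈ 2.0.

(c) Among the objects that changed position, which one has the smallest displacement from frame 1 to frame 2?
the pink triangle

(moved 0.5)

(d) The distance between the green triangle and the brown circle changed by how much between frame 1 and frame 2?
+1.3

Distance in frame 1: 2.3. Distance in frame 2: 3.6.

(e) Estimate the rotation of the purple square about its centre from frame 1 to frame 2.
23° clockwise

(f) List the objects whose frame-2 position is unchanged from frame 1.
none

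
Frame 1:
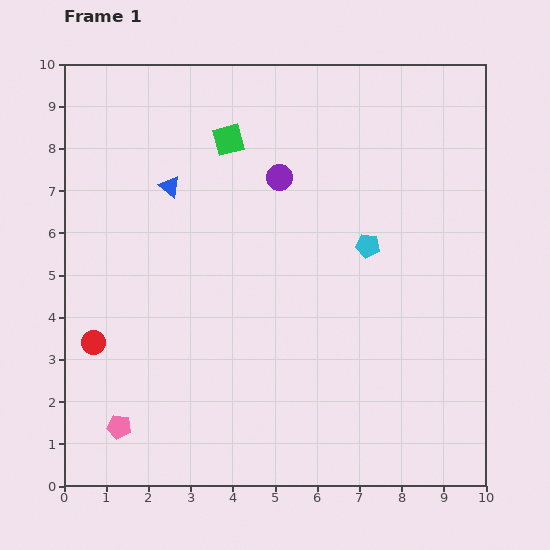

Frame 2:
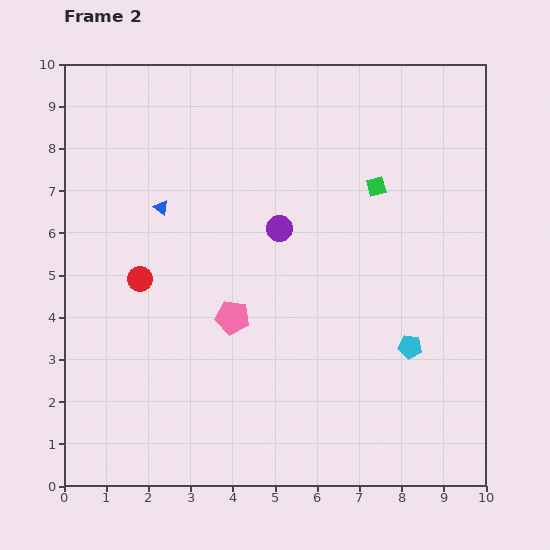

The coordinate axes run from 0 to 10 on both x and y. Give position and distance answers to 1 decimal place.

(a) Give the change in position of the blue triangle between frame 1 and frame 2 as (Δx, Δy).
(-0.2, -0.5)

The blue triangle was at (2.5, 7.1) in frame 1 and (2.3, 6.6) in frame 2.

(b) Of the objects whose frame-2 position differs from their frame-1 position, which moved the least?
the blue triangle

(moved 0.5)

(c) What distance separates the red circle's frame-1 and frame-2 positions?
1.9

The red circle moved from (0.7, 3.4) to (1.8, 4.9), a distance of √(1.1² + 1.5²) ≈ 1.9.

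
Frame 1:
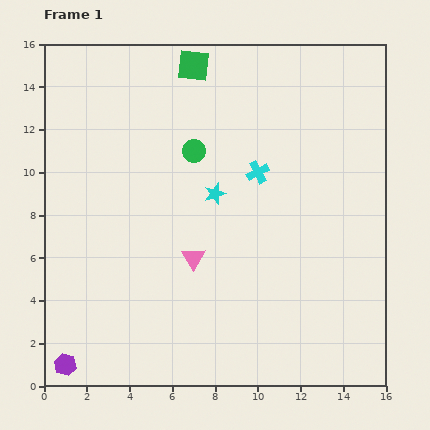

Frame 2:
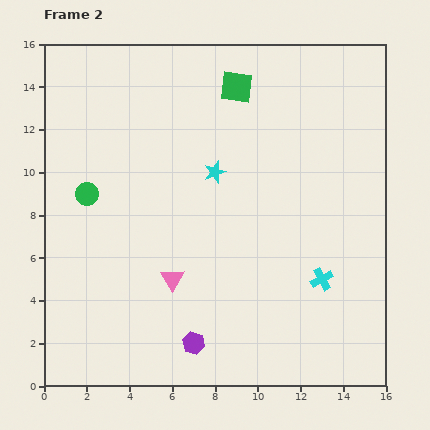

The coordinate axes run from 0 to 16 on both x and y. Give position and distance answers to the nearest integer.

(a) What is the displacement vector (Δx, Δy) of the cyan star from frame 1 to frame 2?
(0, 1)

The cyan star was at (8, 9) in frame 1 and (8, 10) in frame 2.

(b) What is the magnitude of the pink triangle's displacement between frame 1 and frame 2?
1

The pink triangle moved from (7, 6) to (6, 5), a distance of √(1² + 1²) ≈ 1.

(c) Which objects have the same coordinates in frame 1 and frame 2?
none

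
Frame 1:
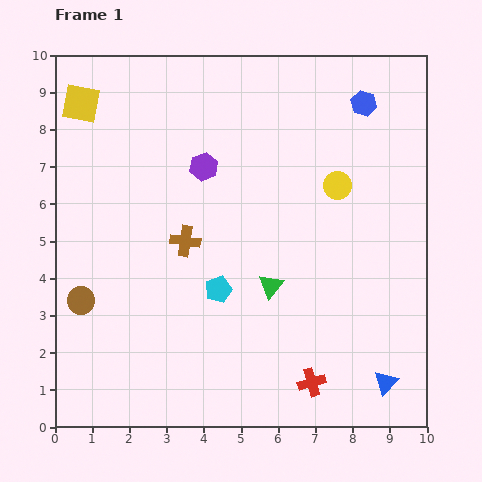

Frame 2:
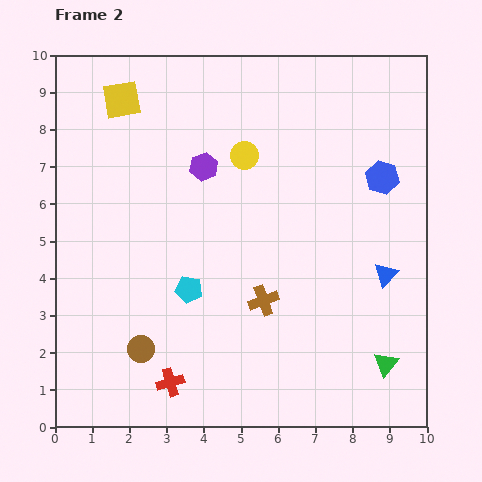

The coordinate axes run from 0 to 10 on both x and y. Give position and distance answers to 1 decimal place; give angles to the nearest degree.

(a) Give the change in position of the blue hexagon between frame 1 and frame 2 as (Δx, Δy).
(0.5, -2.0)

The blue hexagon was at (8.3, 8.7) in frame 1 and (8.8, 6.7) in frame 2.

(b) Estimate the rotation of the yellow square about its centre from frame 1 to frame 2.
21° counter-clockwise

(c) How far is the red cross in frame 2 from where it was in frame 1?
3.8

The red cross moved from (6.9, 1.2) to (3.1, 1.2), a distance of √(3.8² + 0.0²) ≈ 3.8.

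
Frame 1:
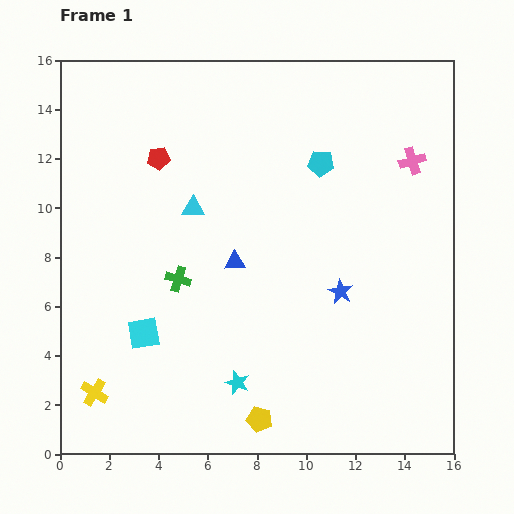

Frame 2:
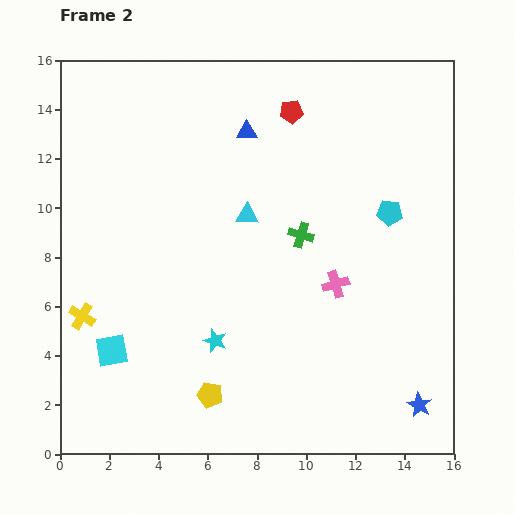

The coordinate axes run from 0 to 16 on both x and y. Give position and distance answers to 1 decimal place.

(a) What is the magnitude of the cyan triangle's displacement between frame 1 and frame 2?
2.2

The cyan triangle moved from (5.4, 10.0) to (7.6, 9.7), a distance of √(2.2² + 0.3²) ≈ 2.2.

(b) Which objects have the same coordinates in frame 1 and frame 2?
none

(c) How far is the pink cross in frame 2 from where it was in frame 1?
5.9

The pink cross moved from (14.3, 11.9) to (11.2, 6.9), a distance of √(3.1² + 5.0²) ≈ 5.9.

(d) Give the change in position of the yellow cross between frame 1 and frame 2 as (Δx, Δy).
(-0.5, 3.1)

The yellow cross was at (1.4, 2.5) in frame 1 and (0.9, 5.6) in frame 2.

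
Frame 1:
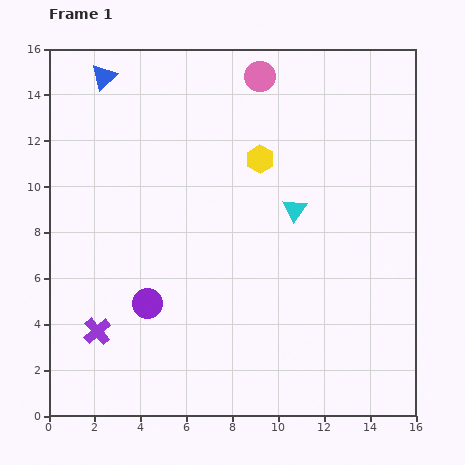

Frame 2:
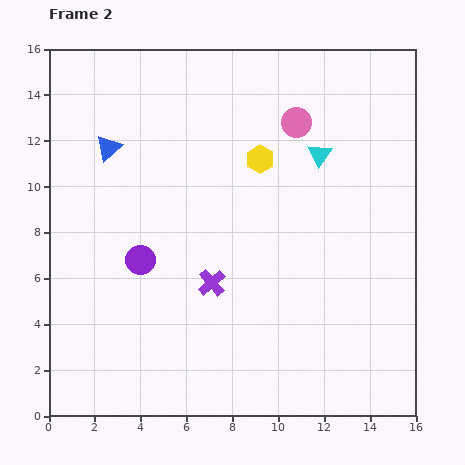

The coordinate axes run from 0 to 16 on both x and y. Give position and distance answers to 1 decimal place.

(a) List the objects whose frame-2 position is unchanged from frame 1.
the yellow hexagon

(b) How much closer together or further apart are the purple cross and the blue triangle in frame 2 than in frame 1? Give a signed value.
-3.7

Distance in frame 1: 11.1. Distance in frame 2: 7.4.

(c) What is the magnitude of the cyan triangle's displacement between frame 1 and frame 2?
2.6

The cyan triangle moved from (10.7, 9.0) to (11.8, 11.4), a distance of √(1.1² + 2.4²) ≈ 2.6.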